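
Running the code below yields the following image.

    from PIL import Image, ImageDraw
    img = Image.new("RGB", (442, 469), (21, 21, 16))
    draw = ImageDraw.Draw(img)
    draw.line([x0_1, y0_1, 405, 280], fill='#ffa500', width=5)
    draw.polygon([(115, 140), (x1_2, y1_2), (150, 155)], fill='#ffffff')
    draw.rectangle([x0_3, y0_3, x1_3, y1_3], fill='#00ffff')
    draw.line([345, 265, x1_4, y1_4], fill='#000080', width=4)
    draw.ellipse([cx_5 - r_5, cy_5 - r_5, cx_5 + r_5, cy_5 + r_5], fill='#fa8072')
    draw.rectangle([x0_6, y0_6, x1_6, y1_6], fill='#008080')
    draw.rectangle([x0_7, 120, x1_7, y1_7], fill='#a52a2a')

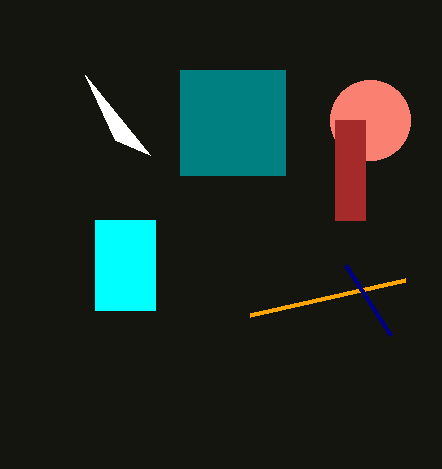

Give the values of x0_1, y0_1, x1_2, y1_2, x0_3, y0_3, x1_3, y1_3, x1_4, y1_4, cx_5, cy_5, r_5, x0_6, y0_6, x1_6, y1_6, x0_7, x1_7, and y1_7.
x0_1 = 250
y0_1 = 315
x1_2 = 85
y1_2 = 75
x0_3 = 95
y0_3 = 220
x1_3 = 155
y1_3 = 310
x1_4 = 390
y1_4 = 335
cx_5 = 370
cy_5 = 120
r_5 = 40
x0_6 = 180
y0_6 = 70
x1_6 = 285
y1_6 = 175
x0_7 = 335
x1_7 = 365
y1_7 = 220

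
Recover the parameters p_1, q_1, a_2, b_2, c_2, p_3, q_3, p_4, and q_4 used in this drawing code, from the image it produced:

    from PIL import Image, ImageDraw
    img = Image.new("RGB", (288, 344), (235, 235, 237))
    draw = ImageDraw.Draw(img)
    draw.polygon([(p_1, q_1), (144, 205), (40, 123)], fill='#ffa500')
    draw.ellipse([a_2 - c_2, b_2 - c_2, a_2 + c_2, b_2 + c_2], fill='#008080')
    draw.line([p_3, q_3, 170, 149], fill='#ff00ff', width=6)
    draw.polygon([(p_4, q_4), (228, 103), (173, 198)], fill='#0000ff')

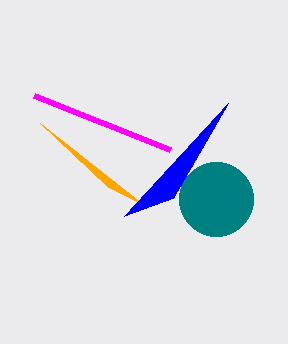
p_1 = 108; q_1 = 187; a_2 = 216; b_2 = 199; c_2 = 37; p_3 = 34; q_3 = 95; p_4 = 124; q_4 = 216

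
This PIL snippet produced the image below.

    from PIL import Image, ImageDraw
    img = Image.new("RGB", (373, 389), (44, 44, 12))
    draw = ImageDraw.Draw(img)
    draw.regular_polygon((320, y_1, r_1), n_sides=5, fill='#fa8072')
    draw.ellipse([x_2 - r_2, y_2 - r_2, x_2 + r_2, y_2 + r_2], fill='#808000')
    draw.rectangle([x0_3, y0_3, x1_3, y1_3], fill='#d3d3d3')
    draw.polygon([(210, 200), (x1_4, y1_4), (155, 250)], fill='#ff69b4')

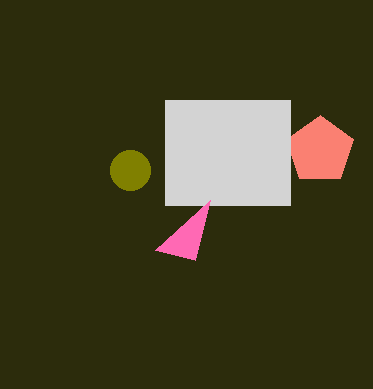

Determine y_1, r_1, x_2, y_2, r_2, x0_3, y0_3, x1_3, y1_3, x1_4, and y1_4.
y_1 = 150; r_1 = 35; x_2 = 130; y_2 = 170; r_2 = 20; x0_3 = 165; y0_3 = 100; x1_3 = 290; y1_3 = 205; x1_4 = 195; y1_4 = 260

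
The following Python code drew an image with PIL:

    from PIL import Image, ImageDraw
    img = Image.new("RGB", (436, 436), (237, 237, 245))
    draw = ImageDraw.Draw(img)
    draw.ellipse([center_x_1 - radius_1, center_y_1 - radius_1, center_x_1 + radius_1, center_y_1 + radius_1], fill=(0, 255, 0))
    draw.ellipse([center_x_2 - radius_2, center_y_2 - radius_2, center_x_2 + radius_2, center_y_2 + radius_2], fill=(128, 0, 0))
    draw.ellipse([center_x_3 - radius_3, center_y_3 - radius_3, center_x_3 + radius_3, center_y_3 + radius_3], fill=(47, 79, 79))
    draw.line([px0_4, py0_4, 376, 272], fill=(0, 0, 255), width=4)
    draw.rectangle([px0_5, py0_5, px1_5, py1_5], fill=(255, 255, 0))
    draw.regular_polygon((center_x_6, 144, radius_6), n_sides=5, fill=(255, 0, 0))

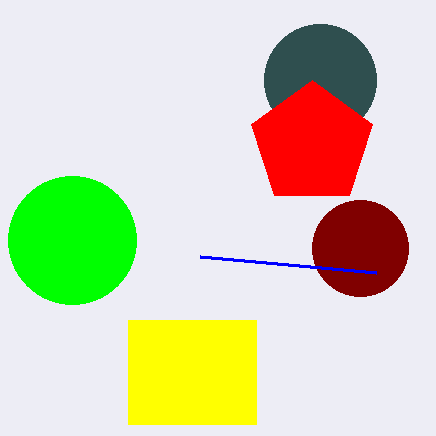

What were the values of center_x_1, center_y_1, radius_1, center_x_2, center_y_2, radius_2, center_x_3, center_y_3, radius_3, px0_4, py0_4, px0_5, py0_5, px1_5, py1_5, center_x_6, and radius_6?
center_x_1 = 72, center_y_1 = 240, radius_1 = 64, center_x_2 = 360, center_y_2 = 248, radius_2 = 48, center_x_3 = 320, center_y_3 = 80, radius_3 = 56, px0_4 = 200, py0_4 = 256, px0_5 = 128, py0_5 = 320, px1_5 = 256, py1_5 = 424, center_x_6 = 312, radius_6 = 64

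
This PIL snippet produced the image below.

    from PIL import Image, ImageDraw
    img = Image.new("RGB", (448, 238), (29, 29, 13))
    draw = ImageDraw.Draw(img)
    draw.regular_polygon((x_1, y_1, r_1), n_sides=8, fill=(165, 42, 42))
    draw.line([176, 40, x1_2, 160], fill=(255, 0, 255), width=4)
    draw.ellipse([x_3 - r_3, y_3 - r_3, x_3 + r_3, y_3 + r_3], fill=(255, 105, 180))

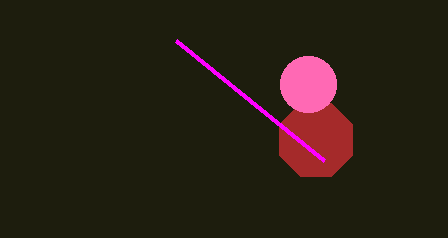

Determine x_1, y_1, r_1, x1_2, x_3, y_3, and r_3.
x_1 = 316, y_1 = 140, r_1 = 40, x1_2 = 324, x_3 = 308, y_3 = 84, r_3 = 28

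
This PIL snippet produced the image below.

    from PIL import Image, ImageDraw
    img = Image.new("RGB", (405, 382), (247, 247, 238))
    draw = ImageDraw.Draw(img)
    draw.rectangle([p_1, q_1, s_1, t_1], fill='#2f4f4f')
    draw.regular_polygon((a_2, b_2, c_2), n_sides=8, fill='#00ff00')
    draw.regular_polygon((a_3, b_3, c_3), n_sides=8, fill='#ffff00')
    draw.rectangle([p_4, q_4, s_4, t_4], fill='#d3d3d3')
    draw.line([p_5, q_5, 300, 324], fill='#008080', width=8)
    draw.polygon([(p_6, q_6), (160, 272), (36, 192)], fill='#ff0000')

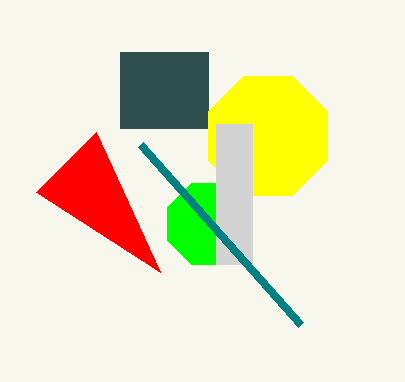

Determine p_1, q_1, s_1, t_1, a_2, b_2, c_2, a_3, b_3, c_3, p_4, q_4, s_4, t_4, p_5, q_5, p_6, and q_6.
p_1 = 120, q_1 = 52, s_1 = 208, t_1 = 128, a_2 = 208, b_2 = 224, c_2 = 44, a_3 = 268, b_3 = 136, c_3 = 64, p_4 = 216, q_4 = 124, s_4 = 252, t_4 = 264, p_5 = 140, q_5 = 144, p_6 = 96, q_6 = 132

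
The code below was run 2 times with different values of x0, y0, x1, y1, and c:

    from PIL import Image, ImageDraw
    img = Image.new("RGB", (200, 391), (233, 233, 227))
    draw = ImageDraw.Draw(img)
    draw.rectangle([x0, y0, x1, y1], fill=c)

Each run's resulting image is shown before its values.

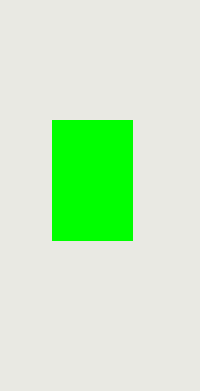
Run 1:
x0 = 52; y0 = 120; x1 = 132; y1 = 240; c = 'lime'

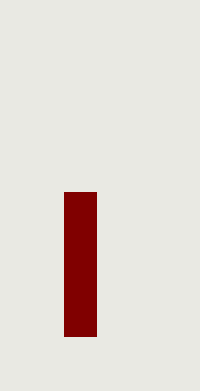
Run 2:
x0 = 64; y0 = 192; x1 = 96; y1 = 336; c = 'maroon'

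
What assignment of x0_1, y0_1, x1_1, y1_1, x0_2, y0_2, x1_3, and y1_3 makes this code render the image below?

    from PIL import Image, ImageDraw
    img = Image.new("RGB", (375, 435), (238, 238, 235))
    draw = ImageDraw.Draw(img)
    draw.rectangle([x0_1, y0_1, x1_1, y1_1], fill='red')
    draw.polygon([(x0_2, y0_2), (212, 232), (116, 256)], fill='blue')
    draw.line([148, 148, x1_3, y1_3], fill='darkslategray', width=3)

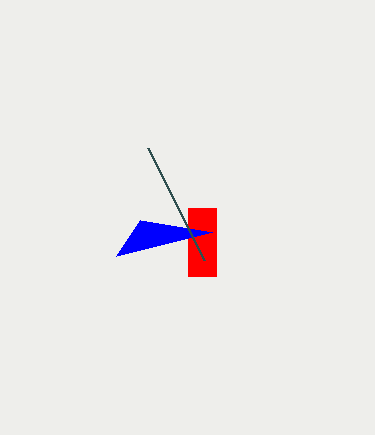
x0_1 = 188, y0_1 = 208, x1_1 = 216, y1_1 = 276, x0_2 = 140, y0_2 = 220, x1_3 = 204, y1_3 = 260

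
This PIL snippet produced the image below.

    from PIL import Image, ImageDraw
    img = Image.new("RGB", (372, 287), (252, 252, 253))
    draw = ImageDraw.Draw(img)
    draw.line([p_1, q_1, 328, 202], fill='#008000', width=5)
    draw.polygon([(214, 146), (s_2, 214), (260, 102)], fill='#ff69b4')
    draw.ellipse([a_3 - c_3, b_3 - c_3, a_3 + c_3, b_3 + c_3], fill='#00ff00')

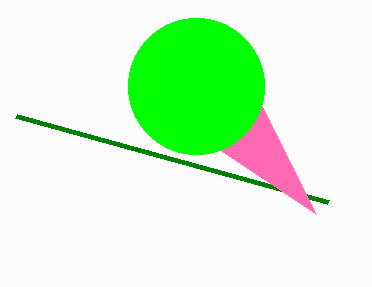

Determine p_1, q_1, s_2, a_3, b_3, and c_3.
p_1 = 16; q_1 = 116; s_2 = 316; a_3 = 196; b_3 = 86; c_3 = 68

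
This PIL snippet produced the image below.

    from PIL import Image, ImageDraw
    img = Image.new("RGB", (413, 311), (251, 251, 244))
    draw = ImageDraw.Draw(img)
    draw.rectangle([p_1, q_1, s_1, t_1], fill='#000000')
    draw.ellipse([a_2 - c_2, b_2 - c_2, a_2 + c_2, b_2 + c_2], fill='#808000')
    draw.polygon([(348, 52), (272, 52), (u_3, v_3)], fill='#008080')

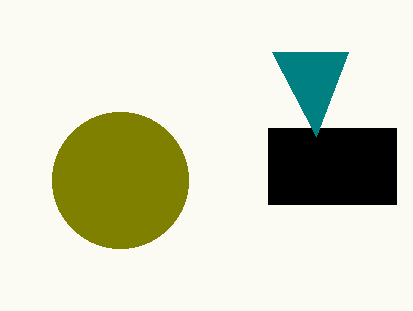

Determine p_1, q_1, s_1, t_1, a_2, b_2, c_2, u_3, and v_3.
p_1 = 268
q_1 = 128
s_1 = 396
t_1 = 204
a_2 = 120
b_2 = 180
c_2 = 68
u_3 = 316
v_3 = 136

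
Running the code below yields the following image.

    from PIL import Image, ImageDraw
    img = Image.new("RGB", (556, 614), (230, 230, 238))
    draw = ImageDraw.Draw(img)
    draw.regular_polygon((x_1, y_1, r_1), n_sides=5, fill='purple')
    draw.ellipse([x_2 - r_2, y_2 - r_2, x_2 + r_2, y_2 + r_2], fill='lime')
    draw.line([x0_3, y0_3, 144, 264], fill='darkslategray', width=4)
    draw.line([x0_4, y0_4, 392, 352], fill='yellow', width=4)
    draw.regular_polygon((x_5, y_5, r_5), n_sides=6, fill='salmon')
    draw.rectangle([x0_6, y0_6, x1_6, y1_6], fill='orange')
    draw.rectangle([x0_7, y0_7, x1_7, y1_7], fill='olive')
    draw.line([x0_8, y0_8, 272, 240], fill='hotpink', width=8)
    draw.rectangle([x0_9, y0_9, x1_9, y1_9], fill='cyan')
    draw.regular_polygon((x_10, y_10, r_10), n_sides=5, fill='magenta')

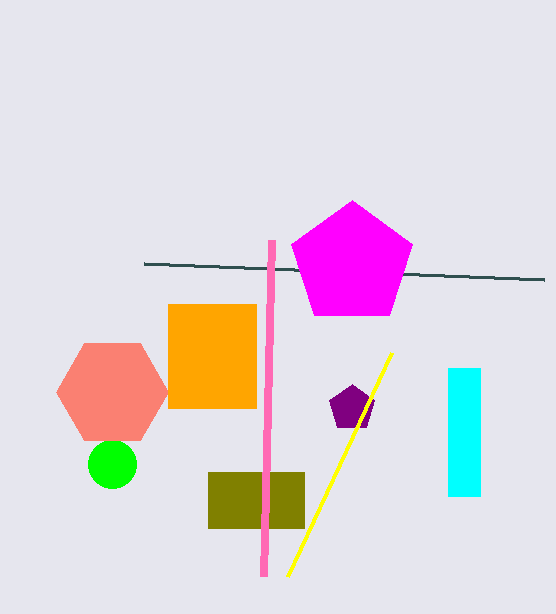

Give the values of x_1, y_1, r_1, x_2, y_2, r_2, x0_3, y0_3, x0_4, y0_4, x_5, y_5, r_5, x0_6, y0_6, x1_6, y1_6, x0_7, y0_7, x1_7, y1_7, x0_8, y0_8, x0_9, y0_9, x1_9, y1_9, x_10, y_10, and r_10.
x_1 = 352; y_1 = 408; r_1 = 24; x_2 = 112; y_2 = 464; r_2 = 24; x0_3 = 544; y0_3 = 280; x0_4 = 288; y0_4 = 576; x_5 = 112; y_5 = 392; r_5 = 56; x0_6 = 168; y0_6 = 304; x1_6 = 256; y1_6 = 408; x0_7 = 208; y0_7 = 472; x1_7 = 304; y1_7 = 528; x0_8 = 264; y0_8 = 576; x0_9 = 448; y0_9 = 368; x1_9 = 480; y1_9 = 496; x_10 = 352; y_10 = 264; r_10 = 64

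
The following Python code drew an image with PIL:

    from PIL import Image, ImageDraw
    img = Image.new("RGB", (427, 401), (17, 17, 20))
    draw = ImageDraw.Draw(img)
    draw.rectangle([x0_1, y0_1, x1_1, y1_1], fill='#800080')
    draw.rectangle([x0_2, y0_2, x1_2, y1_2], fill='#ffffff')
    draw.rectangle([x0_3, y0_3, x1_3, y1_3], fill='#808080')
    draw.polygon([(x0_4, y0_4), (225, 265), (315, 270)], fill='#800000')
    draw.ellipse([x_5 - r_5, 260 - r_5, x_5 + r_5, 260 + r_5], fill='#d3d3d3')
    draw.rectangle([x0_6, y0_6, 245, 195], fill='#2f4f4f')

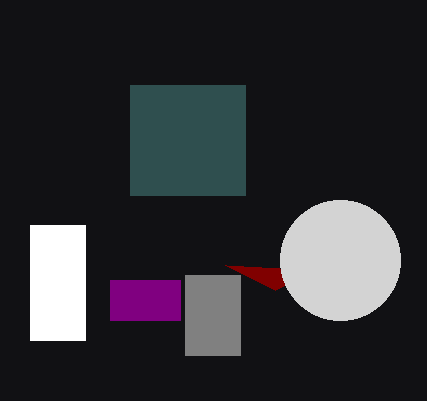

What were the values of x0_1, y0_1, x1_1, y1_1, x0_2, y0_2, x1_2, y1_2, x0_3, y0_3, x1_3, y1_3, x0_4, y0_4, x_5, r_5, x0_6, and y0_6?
x0_1 = 110
y0_1 = 280
x1_1 = 180
y1_1 = 320
x0_2 = 30
y0_2 = 225
x1_2 = 85
y1_2 = 340
x0_3 = 185
y0_3 = 275
x1_3 = 240
y1_3 = 355
x0_4 = 275
y0_4 = 290
x_5 = 340
r_5 = 60
x0_6 = 130
y0_6 = 85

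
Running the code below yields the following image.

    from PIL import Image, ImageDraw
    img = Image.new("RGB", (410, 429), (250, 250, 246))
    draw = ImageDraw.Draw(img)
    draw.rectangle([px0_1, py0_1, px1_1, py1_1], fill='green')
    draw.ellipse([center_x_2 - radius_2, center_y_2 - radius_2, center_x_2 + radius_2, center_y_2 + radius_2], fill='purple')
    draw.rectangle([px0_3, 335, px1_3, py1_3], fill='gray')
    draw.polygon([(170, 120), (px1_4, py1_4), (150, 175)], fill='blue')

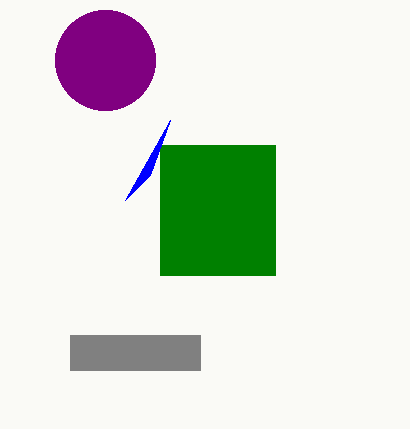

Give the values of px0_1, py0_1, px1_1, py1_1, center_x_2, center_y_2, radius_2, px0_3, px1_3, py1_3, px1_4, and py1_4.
px0_1 = 160
py0_1 = 145
px1_1 = 275
py1_1 = 275
center_x_2 = 105
center_y_2 = 60
radius_2 = 50
px0_3 = 70
px1_3 = 200
py1_3 = 370
px1_4 = 125
py1_4 = 200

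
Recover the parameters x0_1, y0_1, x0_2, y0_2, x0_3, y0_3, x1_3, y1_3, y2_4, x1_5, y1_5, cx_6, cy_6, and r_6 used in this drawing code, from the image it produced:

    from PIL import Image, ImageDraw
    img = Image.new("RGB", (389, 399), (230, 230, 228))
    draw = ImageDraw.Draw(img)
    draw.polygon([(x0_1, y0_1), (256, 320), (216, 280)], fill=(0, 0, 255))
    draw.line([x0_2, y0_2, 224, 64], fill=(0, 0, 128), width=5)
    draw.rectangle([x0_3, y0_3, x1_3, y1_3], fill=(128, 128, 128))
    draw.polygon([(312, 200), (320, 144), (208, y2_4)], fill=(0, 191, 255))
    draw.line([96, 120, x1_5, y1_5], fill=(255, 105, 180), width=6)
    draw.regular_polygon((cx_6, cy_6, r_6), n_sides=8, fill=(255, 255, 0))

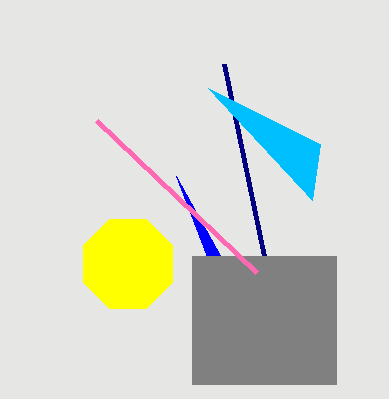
x0_1 = 176; y0_1 = 176; x0_2 = 264; y0_2 = 256; x0_3 = 192; y0_3 = 256; x1_3 = 336; y1_3 = 384; y2_4 = 88; x1_5 = 256; y1_5 = 272; cx_6 = 128; cy_6 = 264; r_6 = 48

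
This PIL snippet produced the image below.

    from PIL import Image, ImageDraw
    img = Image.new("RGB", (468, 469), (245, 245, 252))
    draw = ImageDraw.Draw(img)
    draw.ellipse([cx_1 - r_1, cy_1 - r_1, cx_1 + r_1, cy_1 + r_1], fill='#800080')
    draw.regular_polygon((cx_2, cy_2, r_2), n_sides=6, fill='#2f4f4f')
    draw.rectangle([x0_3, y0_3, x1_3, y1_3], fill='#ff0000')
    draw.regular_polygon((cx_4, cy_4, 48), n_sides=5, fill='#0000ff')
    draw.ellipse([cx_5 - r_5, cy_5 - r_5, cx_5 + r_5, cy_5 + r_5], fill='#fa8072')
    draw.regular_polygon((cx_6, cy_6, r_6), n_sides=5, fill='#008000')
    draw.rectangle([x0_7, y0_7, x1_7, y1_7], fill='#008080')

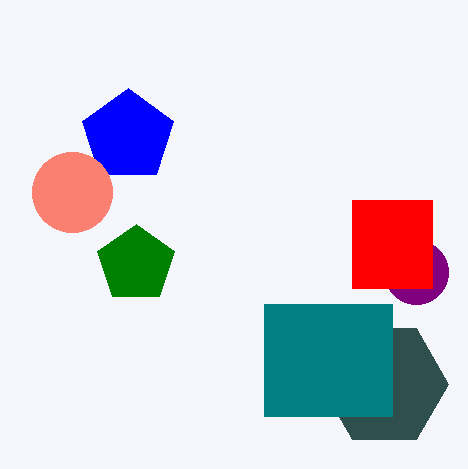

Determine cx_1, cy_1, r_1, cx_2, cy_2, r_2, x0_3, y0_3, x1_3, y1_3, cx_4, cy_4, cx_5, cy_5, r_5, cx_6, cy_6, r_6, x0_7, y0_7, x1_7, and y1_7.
cx_1 = 416, cy_1 = 272, r_1 = 32, cx_2 = 384, cy_2 = 384, r_2 = 64, x0_3 = 352, y0_3 = 200, x1_3 = 432, y1_3 = 288, cx_4 = 128, cy_4 = 136, cx_5 = 72, cy_5 = 192, r_5 = 40, cx_6 = 136, cy_6 = 264, r_6 = 40, x0_7 = 264, y0_7 = 304, x1_7 = 392, y1_7 = 416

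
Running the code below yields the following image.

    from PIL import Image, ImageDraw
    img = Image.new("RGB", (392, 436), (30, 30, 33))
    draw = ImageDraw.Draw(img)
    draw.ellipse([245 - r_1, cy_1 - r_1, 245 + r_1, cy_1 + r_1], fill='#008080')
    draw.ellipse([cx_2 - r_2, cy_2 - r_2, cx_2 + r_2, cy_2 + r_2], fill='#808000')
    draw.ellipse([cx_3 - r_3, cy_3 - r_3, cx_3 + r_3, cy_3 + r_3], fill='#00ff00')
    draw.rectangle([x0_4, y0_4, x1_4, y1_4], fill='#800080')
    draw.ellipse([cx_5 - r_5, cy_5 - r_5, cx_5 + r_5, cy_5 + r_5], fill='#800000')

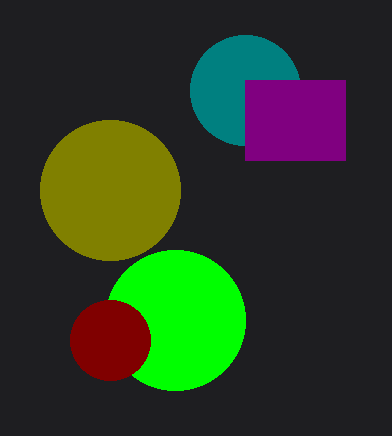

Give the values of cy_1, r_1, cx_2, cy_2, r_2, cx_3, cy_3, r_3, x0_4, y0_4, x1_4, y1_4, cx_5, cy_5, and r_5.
cy_1 = 90; r_1 = 55; cx_2 = 110; cy_2 = 190; r_2 = 70; cx_3 = 175; cy_3 = 320; r_3 = 70; x0_4 = 245; y0_4 = 80; x1_4 = 345; y1_4 = 160; cx_5 = 110; cy_5 = 340; r_5 = 40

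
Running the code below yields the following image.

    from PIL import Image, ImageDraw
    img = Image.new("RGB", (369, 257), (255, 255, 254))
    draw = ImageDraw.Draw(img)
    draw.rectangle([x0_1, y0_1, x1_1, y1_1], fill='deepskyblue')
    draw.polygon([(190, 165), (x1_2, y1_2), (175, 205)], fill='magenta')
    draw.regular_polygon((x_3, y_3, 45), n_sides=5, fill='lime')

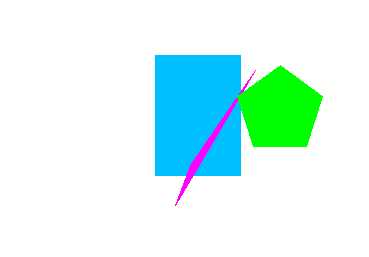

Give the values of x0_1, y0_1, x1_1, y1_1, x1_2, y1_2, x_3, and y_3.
x0_1 = 155; y0_1 = 55; x1_1 = 240; y1_1 = 175; x1_2 = 255; y1_2 = 70; x_3 = 280; y_3 = 110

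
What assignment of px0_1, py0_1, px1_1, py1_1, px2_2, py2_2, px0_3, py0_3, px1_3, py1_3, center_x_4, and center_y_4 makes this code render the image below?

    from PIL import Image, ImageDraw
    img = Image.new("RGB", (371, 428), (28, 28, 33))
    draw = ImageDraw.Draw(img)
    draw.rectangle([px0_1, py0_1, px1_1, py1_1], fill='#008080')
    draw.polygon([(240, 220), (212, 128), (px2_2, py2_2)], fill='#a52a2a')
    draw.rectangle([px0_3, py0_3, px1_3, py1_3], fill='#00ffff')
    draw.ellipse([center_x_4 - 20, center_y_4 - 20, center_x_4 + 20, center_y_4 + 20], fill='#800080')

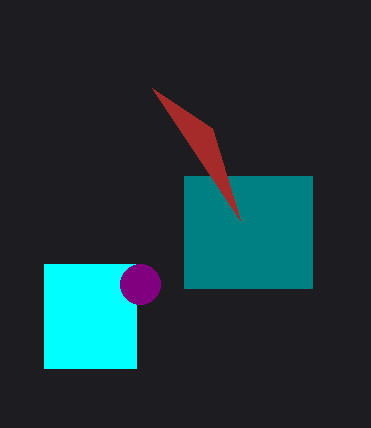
px0_1 = 184
py0_1 = 176
px1_1 = 312
py1_1 = 288
px2_2 = 152
py2_2 = 88
px0_3 = 44
py0_3 = 264
px1_3 = 136
py1_3 = 368
center_x_4 = 140
center_y_4 = 284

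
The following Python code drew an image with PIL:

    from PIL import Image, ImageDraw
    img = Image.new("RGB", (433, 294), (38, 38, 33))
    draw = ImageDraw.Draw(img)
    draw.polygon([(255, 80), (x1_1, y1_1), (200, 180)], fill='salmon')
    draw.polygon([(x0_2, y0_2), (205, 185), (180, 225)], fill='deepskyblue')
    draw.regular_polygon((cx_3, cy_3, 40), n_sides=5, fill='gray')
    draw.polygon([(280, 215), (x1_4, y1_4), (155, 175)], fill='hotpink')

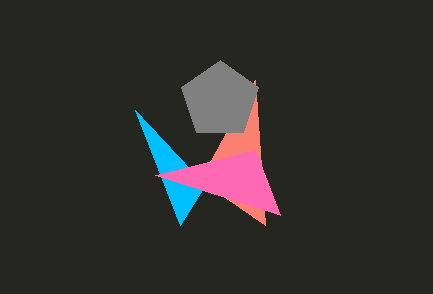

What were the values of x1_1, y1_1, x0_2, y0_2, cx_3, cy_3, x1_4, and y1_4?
x1_1 = 265; y1_1 = 225; x0_2 = 135; y0_2 = 110; cx_3 = 220; cy_3 = 100; x1_4 = 255; y1_4 = 150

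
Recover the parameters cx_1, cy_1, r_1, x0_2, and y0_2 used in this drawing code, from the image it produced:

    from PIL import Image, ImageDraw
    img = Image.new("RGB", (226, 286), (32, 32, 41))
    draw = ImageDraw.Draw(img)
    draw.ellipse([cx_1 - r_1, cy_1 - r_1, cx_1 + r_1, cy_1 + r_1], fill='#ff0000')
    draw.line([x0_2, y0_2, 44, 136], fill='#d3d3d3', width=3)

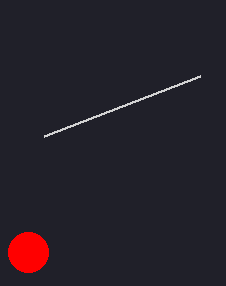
cx_1 = 28, cy_1 = 252, r_1 = 20, x0_2 = 200, y0_2 = 76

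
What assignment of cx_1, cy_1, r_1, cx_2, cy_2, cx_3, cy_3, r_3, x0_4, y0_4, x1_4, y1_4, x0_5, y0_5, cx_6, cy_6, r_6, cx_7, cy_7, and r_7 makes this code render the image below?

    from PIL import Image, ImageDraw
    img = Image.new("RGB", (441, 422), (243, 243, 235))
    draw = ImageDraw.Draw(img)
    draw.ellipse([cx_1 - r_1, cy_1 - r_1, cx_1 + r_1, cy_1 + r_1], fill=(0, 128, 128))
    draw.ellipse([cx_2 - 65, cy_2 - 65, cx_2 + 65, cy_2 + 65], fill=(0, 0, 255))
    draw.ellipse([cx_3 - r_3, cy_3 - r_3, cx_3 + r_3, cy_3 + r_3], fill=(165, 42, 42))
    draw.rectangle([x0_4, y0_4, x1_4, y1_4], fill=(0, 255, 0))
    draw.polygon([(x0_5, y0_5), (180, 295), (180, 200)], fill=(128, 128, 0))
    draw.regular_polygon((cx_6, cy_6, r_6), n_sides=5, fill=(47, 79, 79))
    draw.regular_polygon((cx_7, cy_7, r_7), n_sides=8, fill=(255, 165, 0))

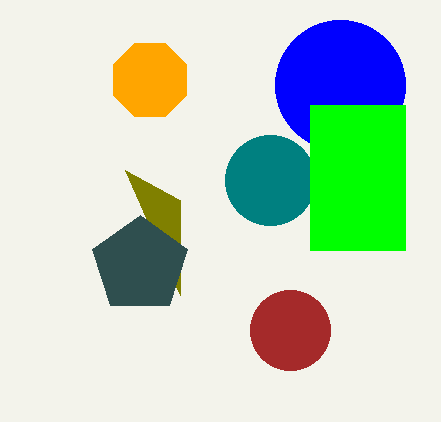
cx_1 = 270
cy_1 = 180
r_1 = 45
cx_2 = 340
cy_2 = 85
cx_3 = 290
cy_3 = 330
r_3 = 40
x0_4 = 310
y0_4 = 105
x1_4 = 405
y1_4 = 250
x0_5 = 125
y0_5 = 170
cx_6 = 140
cy_6 = 265
r_6 = 50
cx_7 = 150
cy_7 = 80
r_7 = 40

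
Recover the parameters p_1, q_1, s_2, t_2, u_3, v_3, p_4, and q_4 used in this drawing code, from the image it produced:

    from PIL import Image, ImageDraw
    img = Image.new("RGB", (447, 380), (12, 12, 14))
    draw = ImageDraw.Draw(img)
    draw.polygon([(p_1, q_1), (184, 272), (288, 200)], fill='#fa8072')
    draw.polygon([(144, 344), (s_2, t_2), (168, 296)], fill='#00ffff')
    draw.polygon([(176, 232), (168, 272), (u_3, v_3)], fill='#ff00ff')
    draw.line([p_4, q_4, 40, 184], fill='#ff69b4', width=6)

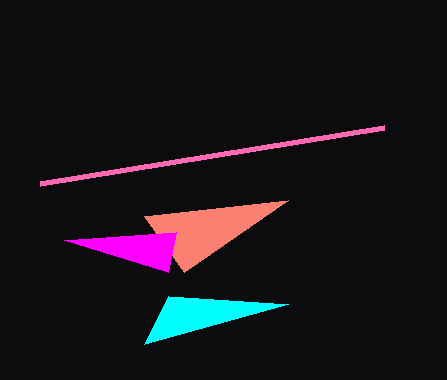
p_1 = 144
q_1 = 216
s_2 = 288
t_2 = 304
u_3 = 64
v_3 = 240
p_4 = 384
q_4 = 128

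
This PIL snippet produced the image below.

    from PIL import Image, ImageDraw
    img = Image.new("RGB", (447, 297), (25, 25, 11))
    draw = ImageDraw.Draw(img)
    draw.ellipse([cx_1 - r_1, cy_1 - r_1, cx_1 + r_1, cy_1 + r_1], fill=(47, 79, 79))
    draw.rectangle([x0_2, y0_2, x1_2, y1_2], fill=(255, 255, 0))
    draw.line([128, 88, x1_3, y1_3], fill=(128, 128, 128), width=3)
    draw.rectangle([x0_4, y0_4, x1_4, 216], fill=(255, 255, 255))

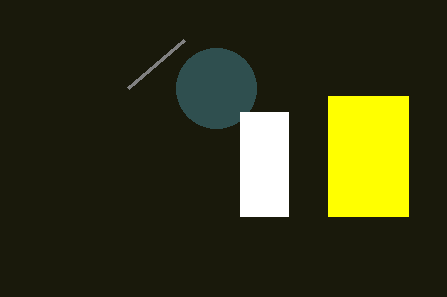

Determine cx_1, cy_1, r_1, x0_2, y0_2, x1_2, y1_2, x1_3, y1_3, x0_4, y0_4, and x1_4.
cx_1 = 216; cy_1 = 88; r_1 = 40; x0_2 = 328; y0_2 = 96; x1_2 = 408; y1_2 = 216; x1_3 = 184; y1_3 = 40; x0_4 = 240; y0_4 = 112; x1_4 = 288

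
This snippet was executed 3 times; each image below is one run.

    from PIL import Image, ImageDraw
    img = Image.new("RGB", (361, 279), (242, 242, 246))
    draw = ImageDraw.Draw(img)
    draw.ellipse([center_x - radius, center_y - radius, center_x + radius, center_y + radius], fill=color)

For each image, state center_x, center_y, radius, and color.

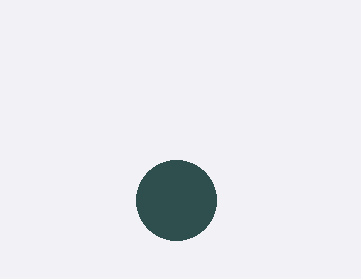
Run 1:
center_x = 176; center_y = 200; radius = 40; color = 'darkslategray'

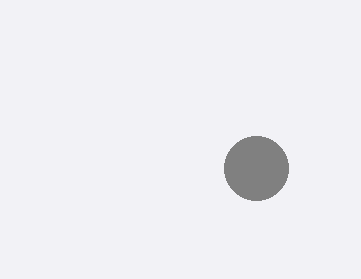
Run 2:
center_x = 256, center_y = 168, radius = 32, color = 'gray'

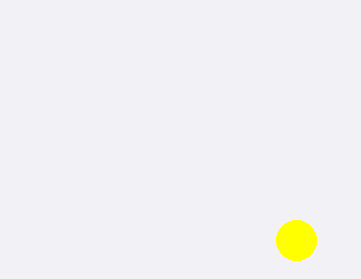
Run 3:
center_x = 296
center_y = 240
radius = 20
color = 'yellow'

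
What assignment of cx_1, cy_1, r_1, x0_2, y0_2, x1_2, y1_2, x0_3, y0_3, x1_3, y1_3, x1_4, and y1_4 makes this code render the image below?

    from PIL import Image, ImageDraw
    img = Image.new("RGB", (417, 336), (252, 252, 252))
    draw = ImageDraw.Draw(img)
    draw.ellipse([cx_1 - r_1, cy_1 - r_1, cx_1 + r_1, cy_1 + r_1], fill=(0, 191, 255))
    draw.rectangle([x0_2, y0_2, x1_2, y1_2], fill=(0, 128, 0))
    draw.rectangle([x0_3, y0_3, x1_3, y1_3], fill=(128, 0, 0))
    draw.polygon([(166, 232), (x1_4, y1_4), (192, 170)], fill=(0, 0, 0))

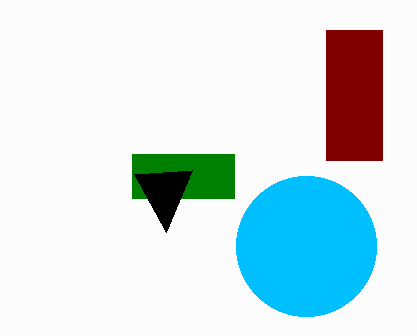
cx_1 = 306, cy_1 = 246, r_1 = 70, x0_2 = 132, y0_2 = 154, x1_2 = 234, y1_2 = 198, x0_3 = 326, y0_3 = 30, x1_3 = 382, y1_3 = 160, x1_4 = 134, y1_4 = 174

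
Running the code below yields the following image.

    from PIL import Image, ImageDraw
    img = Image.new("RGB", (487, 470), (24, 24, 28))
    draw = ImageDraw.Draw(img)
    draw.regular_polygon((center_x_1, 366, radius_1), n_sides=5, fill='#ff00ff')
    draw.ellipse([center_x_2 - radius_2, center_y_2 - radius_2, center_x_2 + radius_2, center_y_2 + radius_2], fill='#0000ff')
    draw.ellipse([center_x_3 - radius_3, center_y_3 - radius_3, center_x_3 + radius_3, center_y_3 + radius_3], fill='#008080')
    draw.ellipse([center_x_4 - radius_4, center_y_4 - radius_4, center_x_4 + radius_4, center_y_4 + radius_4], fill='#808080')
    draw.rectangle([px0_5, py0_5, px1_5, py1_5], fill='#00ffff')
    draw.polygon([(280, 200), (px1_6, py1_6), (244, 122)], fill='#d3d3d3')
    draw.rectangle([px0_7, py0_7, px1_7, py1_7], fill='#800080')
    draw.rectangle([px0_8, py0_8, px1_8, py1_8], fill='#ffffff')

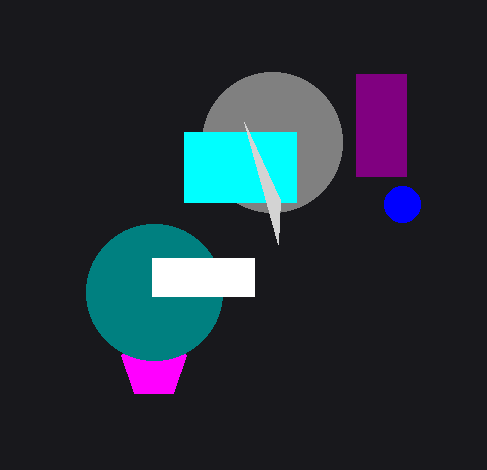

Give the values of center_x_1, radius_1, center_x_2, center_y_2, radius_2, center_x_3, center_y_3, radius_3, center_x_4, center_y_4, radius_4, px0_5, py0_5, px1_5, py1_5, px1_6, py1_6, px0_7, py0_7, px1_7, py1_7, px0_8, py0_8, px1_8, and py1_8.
center_x_1 = 154; radius_1 = 34; center_x_2 = 402; center_y_2 = 204; radius_2 = 18; center_x_3 = 154; center_y_3 = 292; radius_3 = 68; center_x_4 = 272; center_y_4 = 142; radius_4 = 70; px0_5 = 184; py0_5 = 132; px1_5 = 296; py1_5 = 202; px1_6 = 278; py1_6 = 244; px0_7 = 356; py0_7 = 74; px1_7 = 406; py1_7 = 176; px0_8 = 152; py0_8 = 258; px1_8 = 254; py1_8 = 296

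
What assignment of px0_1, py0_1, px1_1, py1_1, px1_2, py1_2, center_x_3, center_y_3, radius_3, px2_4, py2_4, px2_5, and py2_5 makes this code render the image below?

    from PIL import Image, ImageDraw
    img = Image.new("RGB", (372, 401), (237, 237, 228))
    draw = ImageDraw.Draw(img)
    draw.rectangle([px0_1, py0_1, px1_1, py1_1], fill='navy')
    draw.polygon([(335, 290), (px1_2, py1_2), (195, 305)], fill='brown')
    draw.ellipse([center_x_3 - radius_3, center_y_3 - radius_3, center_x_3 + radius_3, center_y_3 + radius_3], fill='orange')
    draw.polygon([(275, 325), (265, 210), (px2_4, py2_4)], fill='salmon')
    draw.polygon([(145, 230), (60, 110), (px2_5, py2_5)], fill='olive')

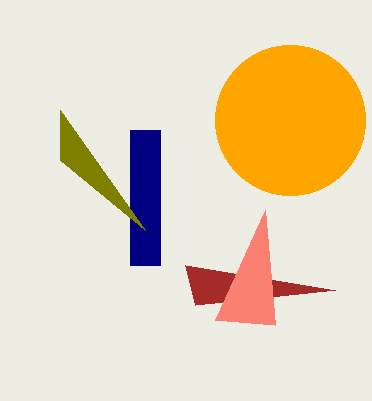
px0_1 = 130
py0_1 = 130
px1_1 = 160
py1_1 = 265
px1_2 = 185
py1_2 = 265
center_x_3 = 290
center_y_3 = 120
radius_3 = 75
px2_4 = 215
py2_4 = 320
px2_5 = 60
py2_5 = 160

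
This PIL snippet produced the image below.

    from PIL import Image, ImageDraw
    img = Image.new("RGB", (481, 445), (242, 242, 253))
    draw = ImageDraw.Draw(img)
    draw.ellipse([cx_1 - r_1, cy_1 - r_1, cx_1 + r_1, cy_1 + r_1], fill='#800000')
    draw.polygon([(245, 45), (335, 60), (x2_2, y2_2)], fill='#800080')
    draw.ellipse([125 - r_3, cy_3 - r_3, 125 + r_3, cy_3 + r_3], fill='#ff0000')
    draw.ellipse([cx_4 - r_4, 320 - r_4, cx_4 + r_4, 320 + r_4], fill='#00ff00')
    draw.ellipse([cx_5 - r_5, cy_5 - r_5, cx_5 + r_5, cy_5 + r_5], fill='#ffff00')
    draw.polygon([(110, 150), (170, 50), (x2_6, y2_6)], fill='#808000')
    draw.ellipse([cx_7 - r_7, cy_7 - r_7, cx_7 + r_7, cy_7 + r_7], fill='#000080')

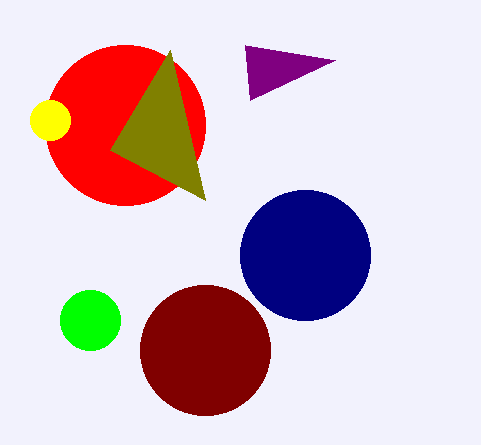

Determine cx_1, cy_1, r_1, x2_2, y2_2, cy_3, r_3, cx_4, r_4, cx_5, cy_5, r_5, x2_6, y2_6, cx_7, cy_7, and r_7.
cx_1 = 205; cy_1 = 350; r_1 = 65; x2_2 = 250; y2_2 = 100; cy_3 = 125; r_3 = 80; cx_4 = 90; r_4 = 30; cx_5 = 50; cy_5 = 120; r_5 = 20; x2_6 = 205; y2_6 = 200; cx_7 = 305; cy_7 = 255; r_7 = 65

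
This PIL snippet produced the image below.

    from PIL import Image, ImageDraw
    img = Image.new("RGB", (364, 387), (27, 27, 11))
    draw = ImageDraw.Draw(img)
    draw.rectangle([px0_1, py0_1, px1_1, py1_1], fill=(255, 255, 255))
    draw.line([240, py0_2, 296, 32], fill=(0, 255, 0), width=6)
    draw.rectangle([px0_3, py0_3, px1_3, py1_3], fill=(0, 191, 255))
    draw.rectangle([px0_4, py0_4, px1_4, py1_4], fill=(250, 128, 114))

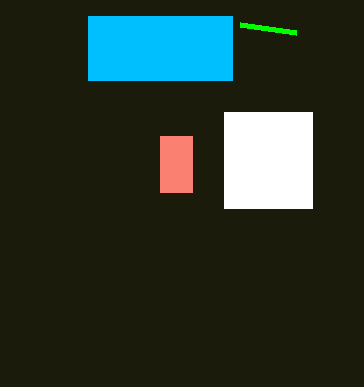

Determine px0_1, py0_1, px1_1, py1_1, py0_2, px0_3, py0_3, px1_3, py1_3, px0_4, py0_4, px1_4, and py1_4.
px0_1 = 224, py0_1 = 112, px1_1 = 312, py1_1 = 208, py0_2 = 24, px0_3 = 88, py0_3 = 16, px1_3 = 232, py1_3 = 80, px0_4 = 160, py0_4 = 136, px1_4 = 192, py1_4 = 192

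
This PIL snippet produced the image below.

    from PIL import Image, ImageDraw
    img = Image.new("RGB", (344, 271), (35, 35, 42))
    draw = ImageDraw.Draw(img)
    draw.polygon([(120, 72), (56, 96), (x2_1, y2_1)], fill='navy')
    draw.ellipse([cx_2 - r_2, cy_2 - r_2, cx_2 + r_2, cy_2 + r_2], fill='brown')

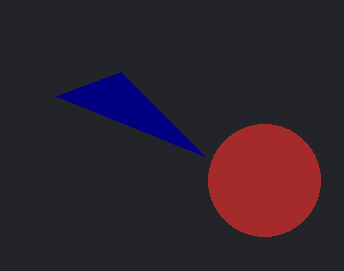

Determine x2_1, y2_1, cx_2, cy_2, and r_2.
x2_1 = 204, y2_1 = 156, cx_2 = 264, cy_2 = 180, r_2 = 56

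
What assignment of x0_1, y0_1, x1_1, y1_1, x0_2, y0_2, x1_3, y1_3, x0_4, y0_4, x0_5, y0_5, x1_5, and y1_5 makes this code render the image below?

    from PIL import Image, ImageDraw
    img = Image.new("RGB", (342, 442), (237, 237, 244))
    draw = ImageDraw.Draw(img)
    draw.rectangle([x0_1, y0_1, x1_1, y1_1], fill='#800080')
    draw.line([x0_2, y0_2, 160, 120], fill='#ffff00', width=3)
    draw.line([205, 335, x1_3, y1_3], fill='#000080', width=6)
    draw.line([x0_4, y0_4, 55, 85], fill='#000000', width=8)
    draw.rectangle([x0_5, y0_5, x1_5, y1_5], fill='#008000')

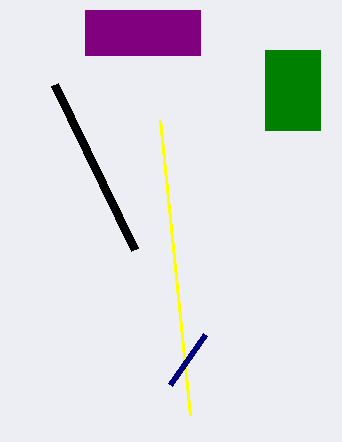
x0_1 = 85, y0_1 = 10, x1_1 = 200, y1_1 = 55, x0_2 = 190, y0_2 = 415, x1_3 = 170, y1_3 = 385, x0_4 = 135, y0_4 = 250, x0_5 = 265, y0_5 = 50, x1_5 = 320, y1_5 = 130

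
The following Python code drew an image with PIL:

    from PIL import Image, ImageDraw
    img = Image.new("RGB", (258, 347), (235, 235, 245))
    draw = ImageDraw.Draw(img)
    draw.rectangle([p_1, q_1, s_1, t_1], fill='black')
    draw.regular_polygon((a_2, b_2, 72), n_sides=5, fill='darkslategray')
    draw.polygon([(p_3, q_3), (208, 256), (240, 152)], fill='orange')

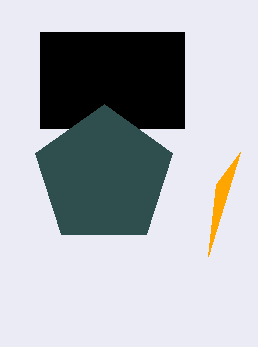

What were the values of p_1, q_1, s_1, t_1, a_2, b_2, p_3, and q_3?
p_1 = 40
q_1 = 32
s_1 = 184
t_1 = 128
a_2 = 104
b_2 = 176
p_3 = 216
q_3 = 184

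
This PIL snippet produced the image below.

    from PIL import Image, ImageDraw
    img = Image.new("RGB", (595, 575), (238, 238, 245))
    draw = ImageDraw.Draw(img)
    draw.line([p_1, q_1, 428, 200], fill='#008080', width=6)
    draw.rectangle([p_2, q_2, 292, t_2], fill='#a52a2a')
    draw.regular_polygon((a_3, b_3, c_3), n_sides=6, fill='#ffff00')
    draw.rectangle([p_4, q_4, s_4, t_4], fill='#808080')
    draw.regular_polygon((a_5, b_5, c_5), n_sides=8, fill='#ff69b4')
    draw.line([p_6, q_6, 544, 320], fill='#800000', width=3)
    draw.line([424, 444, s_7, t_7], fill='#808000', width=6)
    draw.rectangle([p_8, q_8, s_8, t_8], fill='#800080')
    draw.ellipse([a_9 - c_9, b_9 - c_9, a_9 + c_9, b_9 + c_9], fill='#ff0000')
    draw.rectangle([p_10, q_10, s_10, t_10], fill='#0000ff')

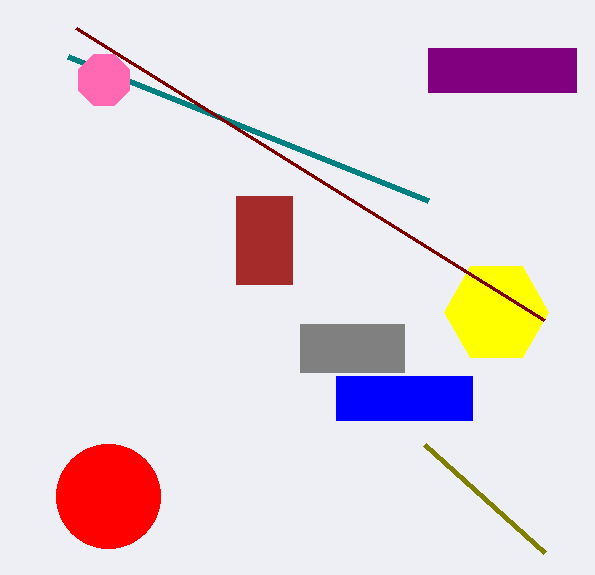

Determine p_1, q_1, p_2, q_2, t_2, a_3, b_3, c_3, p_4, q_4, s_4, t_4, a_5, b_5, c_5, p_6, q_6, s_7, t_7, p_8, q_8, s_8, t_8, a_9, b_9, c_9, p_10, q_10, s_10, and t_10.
p_1 = 68, q_1 = 56, p_2 = 236, q_2 = 196, t_2 = 284, a_3 = 496, b_3 = 312, c_3 = 52, p_4 = 300, q_4 = 324, s_4 = 404, t_4 = 372, a_5 = 104, b_5 = 80, c_5 = 28, p_6 = 76, q_6 = 28, s_7 = 544, t_7 = 552, p_8 = 428, q_8 = 48, s_8 = 576, t_8 = 92, a_9 = 108, b_9 = 496, c_9 = 52, p_10 = 336, q_10 = 376, s_10 = 472, t_10 = 420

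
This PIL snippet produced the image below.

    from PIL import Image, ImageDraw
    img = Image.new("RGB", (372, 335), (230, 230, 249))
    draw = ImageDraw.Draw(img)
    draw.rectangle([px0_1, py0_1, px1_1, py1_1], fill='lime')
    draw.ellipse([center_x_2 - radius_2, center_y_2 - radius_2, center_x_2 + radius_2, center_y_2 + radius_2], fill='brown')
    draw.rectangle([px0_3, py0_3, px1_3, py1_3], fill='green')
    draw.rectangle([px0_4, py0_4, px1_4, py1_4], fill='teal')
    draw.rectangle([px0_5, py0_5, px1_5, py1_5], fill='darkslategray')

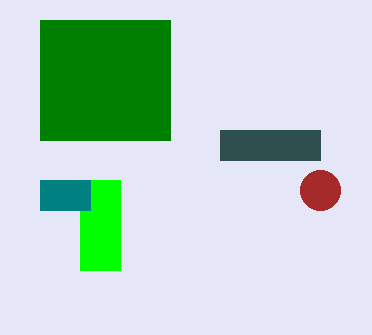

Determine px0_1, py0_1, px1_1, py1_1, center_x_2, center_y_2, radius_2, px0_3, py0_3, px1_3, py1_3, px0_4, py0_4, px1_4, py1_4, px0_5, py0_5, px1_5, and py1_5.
px0_1 = 80, py0_1 = 180, px1_1 = 120, py1_1 = 270, center_x_2 = 320, center_y_2 = 190, radius_2 = 20, px0_3 = 40, py0_3 = 20, px1_3 = 170, py1_3 = 140, px0_4 = 40, py0_4 = 180, px1_4 = 90, py1_4 = 210, px0_5 = 220, py0_5 = 130, px1_5 = 320, py1_5 = 160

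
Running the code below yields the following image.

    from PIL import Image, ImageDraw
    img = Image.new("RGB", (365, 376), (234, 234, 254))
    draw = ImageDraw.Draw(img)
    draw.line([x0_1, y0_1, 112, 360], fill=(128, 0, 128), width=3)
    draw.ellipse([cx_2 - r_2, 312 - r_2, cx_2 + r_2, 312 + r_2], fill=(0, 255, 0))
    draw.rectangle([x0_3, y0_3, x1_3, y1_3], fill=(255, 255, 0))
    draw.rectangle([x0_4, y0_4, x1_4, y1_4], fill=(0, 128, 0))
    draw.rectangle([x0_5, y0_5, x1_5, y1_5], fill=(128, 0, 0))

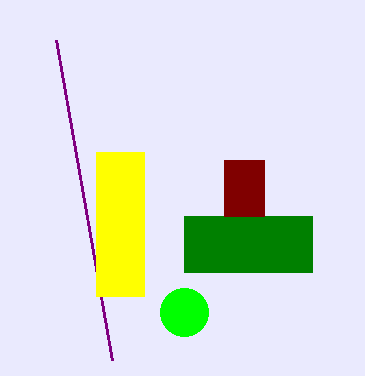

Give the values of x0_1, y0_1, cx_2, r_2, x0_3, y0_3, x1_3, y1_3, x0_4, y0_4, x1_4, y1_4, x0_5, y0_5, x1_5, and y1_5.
x0_1 = 56; y0_1 = 40; cx_2 = 184; r_2 = 24; x0_3 = 96; y0_3 = 152; x1_3 = 144; y1_3 = 296; x0_4 = 184; y0_4 = 216; x1_4 = 312; y1_4 = 272; x0_5 = 224; y0_5 = 160; x1_5 = 264; y1_5 = 216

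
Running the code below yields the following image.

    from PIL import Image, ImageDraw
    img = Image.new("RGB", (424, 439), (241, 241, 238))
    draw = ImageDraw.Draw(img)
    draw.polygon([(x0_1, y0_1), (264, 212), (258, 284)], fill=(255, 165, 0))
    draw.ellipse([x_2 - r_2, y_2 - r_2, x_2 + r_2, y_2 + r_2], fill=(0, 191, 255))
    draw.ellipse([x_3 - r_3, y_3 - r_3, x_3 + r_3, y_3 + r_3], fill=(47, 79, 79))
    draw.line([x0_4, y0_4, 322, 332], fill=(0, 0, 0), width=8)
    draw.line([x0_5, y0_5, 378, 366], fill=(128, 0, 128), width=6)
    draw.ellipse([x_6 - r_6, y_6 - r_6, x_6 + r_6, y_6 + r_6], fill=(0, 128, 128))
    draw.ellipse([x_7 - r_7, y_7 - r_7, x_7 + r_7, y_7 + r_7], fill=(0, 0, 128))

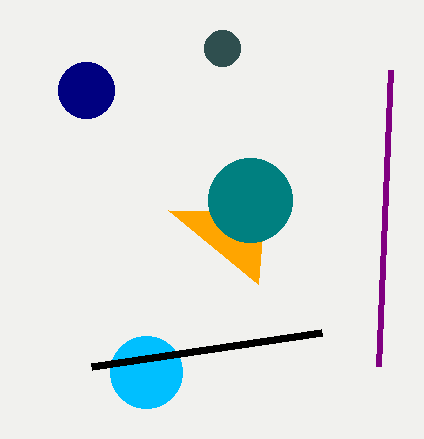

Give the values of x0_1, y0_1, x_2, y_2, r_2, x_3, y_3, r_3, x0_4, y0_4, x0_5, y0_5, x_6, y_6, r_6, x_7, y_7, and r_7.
x0_1 = 168
y0_1 = 210
x_2 = 146
y_2 = 372
r_2 = 36
x_3 = 222
y_3 = 48
r_3 = 18
x0_4 = 92
y0_4 = 366
x0_5 = 390
y0_5 = 70
x_6 = 250
y_6 = 200
r_6 = 42
x_7 = 86
y_7 = 90
r_7 = 28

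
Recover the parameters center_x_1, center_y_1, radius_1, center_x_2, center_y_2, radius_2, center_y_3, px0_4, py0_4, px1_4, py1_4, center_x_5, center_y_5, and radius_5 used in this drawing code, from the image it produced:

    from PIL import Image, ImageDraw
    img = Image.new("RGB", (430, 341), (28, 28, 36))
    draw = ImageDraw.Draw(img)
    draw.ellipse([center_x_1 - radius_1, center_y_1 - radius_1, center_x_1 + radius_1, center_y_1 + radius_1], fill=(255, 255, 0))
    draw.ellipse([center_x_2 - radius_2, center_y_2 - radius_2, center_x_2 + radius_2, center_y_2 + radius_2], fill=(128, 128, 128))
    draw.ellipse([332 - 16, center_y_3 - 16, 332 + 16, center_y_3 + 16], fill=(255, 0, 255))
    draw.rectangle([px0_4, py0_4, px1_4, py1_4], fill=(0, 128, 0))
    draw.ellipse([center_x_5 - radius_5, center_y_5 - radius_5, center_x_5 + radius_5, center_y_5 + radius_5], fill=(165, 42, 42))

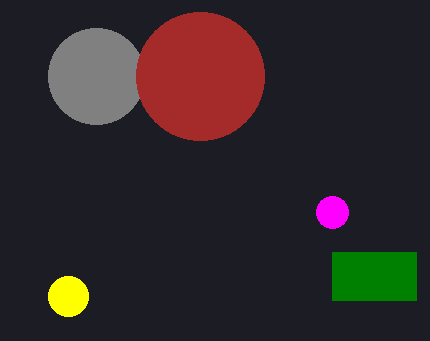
center_x_1 = 68
center_y_1 = 296
radius_1 = 20
center_x_2 = 96
center_y_2 = 76
radius_2 = 48
center_y_3 = 212
px0_4 = 332
py0_4 = 252
px1_4 = 416
py1_4 = 300
center_x_5 = 200
center_y_5 = 76
radius_5 = 64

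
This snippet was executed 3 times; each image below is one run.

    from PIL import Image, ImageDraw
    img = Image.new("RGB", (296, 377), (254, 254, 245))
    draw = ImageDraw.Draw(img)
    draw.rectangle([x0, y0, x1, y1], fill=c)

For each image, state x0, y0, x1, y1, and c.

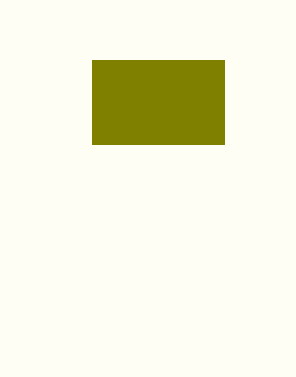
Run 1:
x0 = 92
y0 = 60
x1 = 224
y1 = 144
c = 'olive'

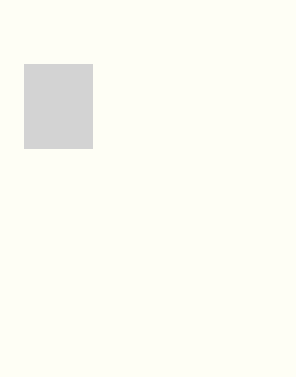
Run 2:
x0 = 24
y0 = 64
x1 = 92
y1 = 148
c = 'lightgray'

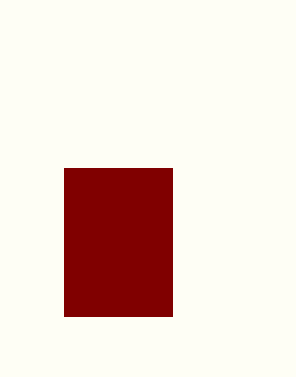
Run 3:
x0 = 64
y0 = 168
x1 = 172
y1 = 316
c = 'maroon'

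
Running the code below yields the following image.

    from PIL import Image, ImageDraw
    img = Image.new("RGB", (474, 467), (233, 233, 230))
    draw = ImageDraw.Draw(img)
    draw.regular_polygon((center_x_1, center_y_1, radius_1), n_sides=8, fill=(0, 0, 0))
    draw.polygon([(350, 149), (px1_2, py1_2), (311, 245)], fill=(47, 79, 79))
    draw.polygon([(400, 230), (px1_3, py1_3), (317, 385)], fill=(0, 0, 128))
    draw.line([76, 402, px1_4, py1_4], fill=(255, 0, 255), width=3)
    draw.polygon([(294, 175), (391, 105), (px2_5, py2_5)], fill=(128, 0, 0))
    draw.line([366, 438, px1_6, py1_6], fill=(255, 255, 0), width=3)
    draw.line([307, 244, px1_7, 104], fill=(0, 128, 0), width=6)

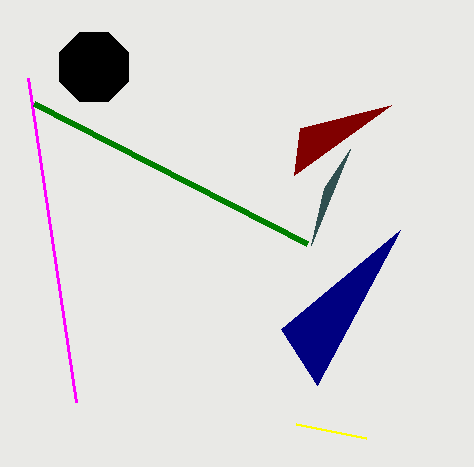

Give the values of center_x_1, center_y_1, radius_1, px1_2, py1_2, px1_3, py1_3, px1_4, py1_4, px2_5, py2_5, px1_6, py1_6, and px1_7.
center_x_1 = 94
center_y_1 = 67
radius_1 = 37
px1_2 = 324
py1_2 = 188
px1_3 = 281
py1_3 = 329
px1_4 = 28
py1_4 = 78
px2_5 = 300
py2_5 = 128
px1_6 = 296
py1_6 = 424
px1_7 = 34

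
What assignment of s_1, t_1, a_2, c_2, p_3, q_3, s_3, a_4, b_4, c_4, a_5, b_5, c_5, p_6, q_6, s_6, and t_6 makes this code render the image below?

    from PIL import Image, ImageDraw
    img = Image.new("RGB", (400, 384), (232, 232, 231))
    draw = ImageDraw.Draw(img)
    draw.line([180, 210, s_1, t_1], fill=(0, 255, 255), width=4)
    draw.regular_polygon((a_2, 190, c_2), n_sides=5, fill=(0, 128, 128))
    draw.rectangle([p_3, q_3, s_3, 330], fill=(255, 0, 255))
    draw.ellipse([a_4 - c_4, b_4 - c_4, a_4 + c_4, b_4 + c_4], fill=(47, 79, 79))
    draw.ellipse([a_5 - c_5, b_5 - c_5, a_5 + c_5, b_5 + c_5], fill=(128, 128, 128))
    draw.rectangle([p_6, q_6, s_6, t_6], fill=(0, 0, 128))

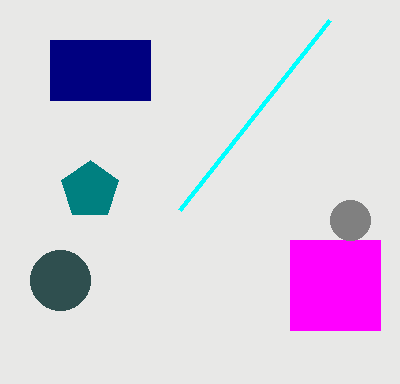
s_1 = 330, t_1 = 20, a_2 = 90, c_2 = 30, p_3 = 290, q_3 = 240, s_3 = 380, a_4 = 60, b_4 = 280, c_4 = 30, a_5 = 350, b_5 = 220, c_5 = 20, p_6 = 50, q_6 = 40, s_6 = 150, t_6 = 100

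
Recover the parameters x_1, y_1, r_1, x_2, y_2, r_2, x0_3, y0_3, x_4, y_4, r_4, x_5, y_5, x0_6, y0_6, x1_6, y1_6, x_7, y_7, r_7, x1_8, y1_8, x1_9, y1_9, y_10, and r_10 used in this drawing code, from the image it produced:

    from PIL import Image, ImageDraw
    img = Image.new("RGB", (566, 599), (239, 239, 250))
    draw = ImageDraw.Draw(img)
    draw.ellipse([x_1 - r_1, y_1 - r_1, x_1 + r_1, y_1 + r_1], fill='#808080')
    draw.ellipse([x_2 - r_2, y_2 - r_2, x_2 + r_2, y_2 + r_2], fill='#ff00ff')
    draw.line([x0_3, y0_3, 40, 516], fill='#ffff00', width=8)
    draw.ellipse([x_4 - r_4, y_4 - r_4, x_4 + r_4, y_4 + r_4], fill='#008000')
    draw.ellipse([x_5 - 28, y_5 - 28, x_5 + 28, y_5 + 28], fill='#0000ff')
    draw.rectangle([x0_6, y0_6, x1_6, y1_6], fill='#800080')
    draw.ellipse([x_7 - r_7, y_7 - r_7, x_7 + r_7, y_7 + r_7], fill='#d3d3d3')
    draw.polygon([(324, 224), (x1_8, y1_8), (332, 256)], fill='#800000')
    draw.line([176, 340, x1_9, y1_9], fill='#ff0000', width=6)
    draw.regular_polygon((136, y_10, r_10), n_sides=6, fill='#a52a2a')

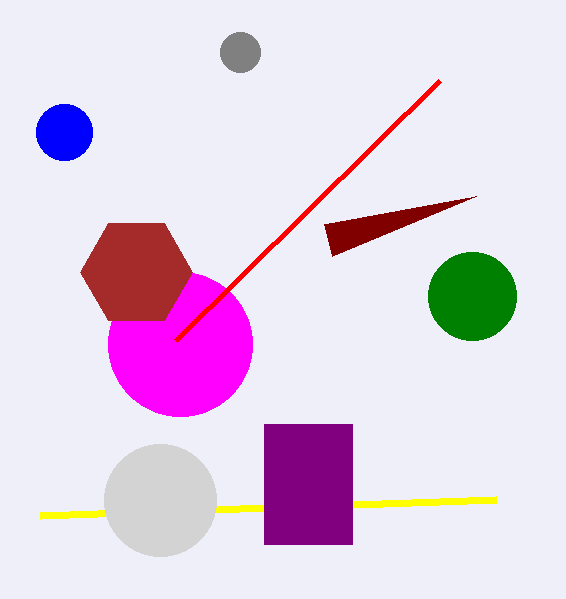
x_1 = 240; y_1 = 52; r_1 = 20; x_2 = 180; y_2 = 344; r_2 = 72; x0_3 = 496; y0_3 = 500; x_4 = 472; y_4 = 296; r_4 = 44; x_5 = 64; y_5 = 132; x0_6 = 264; y0_6 = 424; x1_6 = 352; y1_6 = 544; x_7 = 160; y_7 = 500; r_7 = 56; x1_8 = 476; y1_8 = 196; x1_9 = 440; y1_9 = 80; y_10 = 272; r_10 = 56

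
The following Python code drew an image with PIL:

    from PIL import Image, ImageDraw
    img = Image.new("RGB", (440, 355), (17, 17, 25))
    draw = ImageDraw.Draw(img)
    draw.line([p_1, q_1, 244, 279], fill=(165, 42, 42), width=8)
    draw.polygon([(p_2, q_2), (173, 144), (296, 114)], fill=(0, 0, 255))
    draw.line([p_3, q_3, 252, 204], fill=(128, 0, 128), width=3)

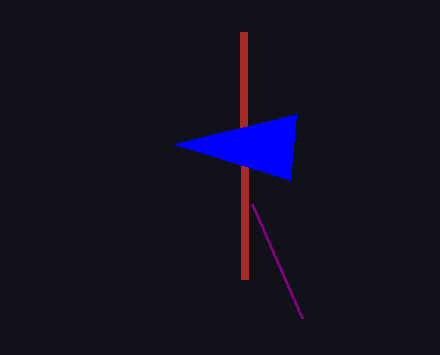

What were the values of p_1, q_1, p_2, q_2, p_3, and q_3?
p_1 = 243, q_1 = 32, p_2 = 290, q_2 = 180, p_3 = 302, q_3 = 318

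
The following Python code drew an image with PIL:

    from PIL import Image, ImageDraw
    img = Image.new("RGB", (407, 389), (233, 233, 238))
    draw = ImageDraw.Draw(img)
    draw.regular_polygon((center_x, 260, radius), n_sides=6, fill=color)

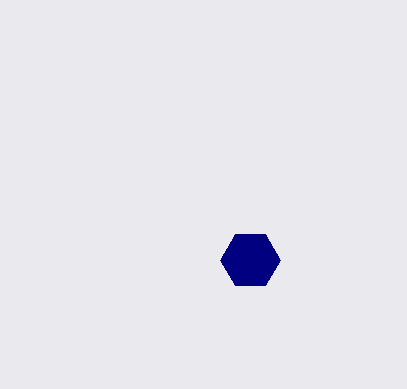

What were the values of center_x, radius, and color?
center_x = 250
radius = 30
color = 'navy'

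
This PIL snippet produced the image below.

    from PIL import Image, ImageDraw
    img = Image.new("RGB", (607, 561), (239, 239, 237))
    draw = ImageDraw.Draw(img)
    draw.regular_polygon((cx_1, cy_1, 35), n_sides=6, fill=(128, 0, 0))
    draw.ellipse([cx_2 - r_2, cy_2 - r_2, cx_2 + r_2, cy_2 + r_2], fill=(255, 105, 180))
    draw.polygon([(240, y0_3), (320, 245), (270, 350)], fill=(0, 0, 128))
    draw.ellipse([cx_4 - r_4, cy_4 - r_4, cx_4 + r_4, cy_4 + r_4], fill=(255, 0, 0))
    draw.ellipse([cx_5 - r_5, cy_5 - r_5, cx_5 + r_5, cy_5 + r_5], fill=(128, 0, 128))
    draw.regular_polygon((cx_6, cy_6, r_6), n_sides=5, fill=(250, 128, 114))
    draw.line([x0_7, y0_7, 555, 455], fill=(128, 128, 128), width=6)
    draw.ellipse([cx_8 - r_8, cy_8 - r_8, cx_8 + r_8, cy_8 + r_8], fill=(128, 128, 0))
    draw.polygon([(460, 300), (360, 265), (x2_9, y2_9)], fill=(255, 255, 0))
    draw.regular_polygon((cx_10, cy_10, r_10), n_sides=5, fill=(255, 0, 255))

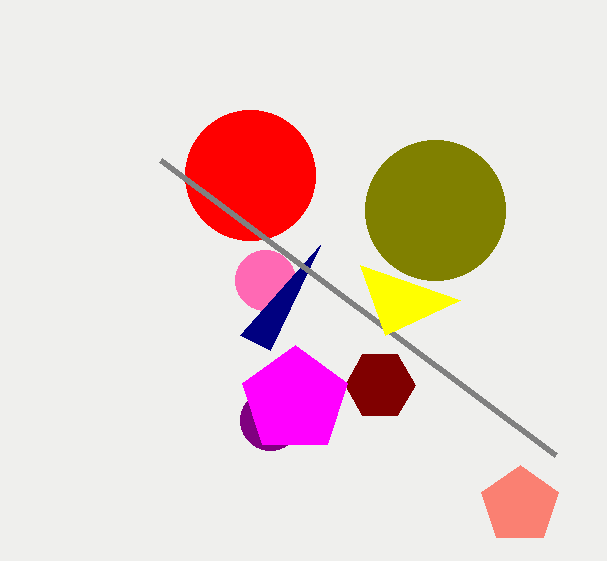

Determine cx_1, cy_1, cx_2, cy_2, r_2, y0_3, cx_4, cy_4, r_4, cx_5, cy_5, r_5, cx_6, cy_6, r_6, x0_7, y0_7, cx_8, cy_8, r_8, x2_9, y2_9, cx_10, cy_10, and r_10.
cx_1 = 380; cy_1 = 385; cx_2 = 265; cy_2 = 280; r_2 = 30; y0_3 = 335; cx_4 = 250; cy_4 = 175; r_4 = 65; cx_5 = 270; cy_5 = 420; r_5 = 30; cx_6 = 520; cy_6 = 505; r_6 = 40; x0_7 = 160; y0_7 = 160; cx_8 = 435; cy_8 = 210; r_8 = 70; x2_9 = 385; y2_9 = 335; cx_10 = 295; cy_10 = 400; r_10 = 55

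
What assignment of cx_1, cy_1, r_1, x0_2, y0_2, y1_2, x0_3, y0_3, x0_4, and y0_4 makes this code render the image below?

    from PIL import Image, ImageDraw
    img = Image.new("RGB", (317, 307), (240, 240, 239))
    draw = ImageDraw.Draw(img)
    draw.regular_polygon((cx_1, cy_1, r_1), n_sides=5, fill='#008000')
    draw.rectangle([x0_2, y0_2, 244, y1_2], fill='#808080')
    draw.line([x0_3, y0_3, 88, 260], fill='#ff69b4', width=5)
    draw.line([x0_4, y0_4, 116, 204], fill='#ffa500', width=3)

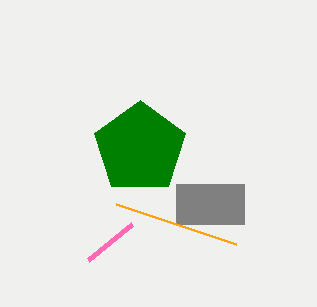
cx_1 = 140; cy_1 = 148; r_1 = 48; x0_2 = 176; y0_2 = 184; y1_2 = 224; x0_3 = 132; y0_3 = 224; x0_4 = 236; y0_4 = 244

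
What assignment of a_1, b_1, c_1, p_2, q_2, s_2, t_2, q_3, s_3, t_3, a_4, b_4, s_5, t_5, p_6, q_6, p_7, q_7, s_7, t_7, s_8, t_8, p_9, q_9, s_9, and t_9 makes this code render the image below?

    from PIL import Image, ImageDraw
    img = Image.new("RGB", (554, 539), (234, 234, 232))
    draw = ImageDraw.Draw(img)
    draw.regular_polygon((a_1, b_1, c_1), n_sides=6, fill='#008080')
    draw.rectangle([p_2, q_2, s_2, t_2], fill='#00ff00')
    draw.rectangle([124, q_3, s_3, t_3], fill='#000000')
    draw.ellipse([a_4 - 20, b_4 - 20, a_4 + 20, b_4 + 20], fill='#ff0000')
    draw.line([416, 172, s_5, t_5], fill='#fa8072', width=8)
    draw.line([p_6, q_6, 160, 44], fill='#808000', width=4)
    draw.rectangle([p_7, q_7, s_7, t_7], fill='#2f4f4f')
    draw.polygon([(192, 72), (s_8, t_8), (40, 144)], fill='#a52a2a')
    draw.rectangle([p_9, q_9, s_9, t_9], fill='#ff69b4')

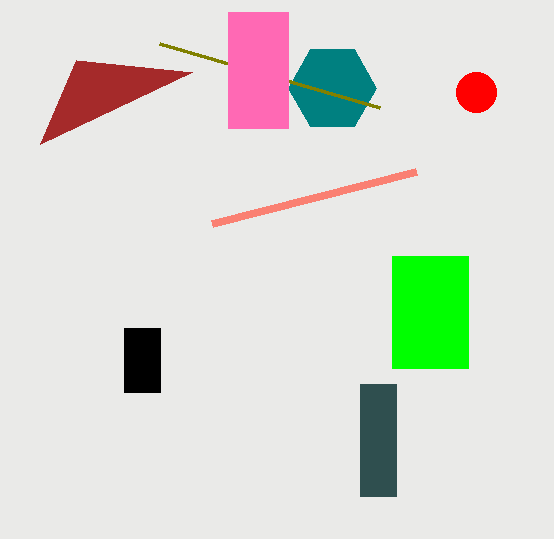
a_1 = 332
b_1 = 88
c_1 = 44
p_2 = 392
q_2 = 256
s_2 = 468
t_2 = 368
q_3 = 328
s_3 = 160
t_3 = 392
a_4 = 476
b_4 = 92
s_5 = 212
t_5 = 224
p_6 = 380
q_6 = 108
p_7 = 360
q_7 = 384
s_7 = 396
t_7 = 496
s_8 = 76
t_8 = 60
p_9 = 228
q_9 = 12
s_9 = 288
t_9 = 128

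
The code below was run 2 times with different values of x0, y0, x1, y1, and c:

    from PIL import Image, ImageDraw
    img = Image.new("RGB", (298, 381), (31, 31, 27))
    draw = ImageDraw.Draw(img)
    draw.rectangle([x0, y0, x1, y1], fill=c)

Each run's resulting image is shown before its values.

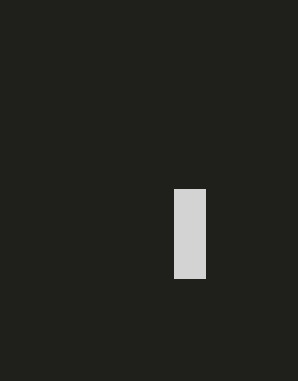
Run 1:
x0 = 174; y0 = 189; x1 = 205; y1 = 278; c = 'lightgray'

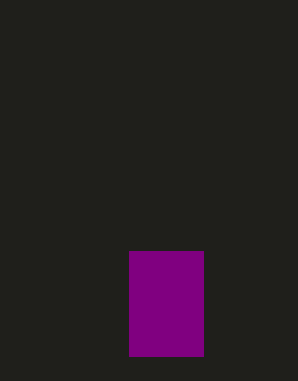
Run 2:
x0 = 129
y0 = 251
x1 = 203
y1 = 356
c = 'purple'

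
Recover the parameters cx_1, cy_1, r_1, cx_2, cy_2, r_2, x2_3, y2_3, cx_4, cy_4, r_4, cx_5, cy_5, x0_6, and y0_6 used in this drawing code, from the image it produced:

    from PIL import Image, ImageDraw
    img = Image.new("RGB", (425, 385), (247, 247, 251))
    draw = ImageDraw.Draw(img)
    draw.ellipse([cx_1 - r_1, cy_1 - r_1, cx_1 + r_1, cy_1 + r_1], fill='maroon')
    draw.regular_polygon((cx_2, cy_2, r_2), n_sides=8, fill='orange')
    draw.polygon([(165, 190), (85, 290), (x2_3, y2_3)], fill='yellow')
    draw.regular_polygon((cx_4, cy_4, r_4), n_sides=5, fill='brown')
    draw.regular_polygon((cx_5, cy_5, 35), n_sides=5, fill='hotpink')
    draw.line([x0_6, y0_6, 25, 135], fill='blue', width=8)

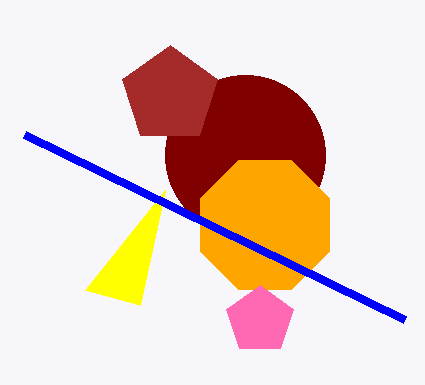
cx_1 = 245
cy_1 = 155
r_1 = 80
cx_2 = 265
cy_2 = 225
r_2 = 70
x2_3 = 140
y2_3 = 305
cx_4 = 170
cy_4 = 95
r_4 = 50
cx_5 = 260
cy_5 = 320
x0_6 = 405
y0_6 = 320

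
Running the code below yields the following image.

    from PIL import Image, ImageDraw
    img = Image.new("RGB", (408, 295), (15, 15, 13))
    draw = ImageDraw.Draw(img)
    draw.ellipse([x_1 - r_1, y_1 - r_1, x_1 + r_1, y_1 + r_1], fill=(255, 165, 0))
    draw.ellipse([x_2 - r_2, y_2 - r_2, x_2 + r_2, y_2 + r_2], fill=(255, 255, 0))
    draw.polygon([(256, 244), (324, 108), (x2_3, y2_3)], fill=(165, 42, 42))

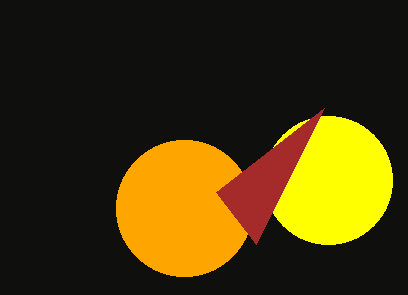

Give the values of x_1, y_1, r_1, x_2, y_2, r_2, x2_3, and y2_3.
x_1 = 184; y_1 = 208; r_1 = 68; x_2 = 328; y_2 = 180; r_2 = 64; x2_3 = 216; y2_3 = 192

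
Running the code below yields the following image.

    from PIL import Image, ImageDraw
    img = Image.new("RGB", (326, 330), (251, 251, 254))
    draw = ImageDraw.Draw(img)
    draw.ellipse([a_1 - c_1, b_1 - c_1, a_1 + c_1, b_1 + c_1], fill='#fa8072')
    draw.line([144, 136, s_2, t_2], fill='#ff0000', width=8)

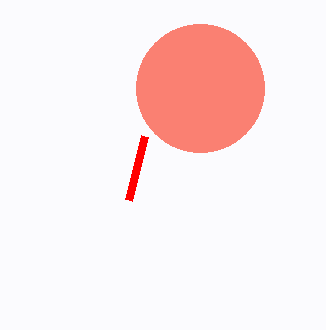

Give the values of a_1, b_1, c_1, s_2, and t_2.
a_1 = 200
b_1 = 88
c_1 = 64
s_2 = 128
t_2 = 200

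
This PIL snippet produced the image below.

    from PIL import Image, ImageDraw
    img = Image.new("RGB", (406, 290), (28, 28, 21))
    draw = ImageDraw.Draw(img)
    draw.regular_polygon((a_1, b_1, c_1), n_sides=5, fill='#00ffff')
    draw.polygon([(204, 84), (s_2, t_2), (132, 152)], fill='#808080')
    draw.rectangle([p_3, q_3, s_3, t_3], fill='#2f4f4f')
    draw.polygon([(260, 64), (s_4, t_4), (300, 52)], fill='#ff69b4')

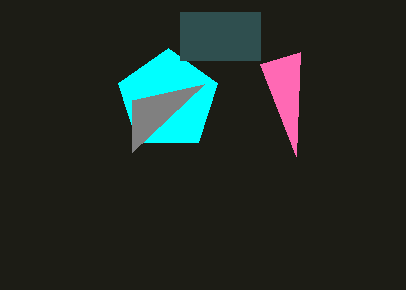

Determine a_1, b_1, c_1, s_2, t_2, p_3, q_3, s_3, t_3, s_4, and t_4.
a_1 = 168; b_1 = 100; c_1 = 52; s_2 = 132; t_2 = 100; p_3 = 180; q_3 = 12; s_3 = 260; t_3 = 60; s_4 = 296; t_4 = 156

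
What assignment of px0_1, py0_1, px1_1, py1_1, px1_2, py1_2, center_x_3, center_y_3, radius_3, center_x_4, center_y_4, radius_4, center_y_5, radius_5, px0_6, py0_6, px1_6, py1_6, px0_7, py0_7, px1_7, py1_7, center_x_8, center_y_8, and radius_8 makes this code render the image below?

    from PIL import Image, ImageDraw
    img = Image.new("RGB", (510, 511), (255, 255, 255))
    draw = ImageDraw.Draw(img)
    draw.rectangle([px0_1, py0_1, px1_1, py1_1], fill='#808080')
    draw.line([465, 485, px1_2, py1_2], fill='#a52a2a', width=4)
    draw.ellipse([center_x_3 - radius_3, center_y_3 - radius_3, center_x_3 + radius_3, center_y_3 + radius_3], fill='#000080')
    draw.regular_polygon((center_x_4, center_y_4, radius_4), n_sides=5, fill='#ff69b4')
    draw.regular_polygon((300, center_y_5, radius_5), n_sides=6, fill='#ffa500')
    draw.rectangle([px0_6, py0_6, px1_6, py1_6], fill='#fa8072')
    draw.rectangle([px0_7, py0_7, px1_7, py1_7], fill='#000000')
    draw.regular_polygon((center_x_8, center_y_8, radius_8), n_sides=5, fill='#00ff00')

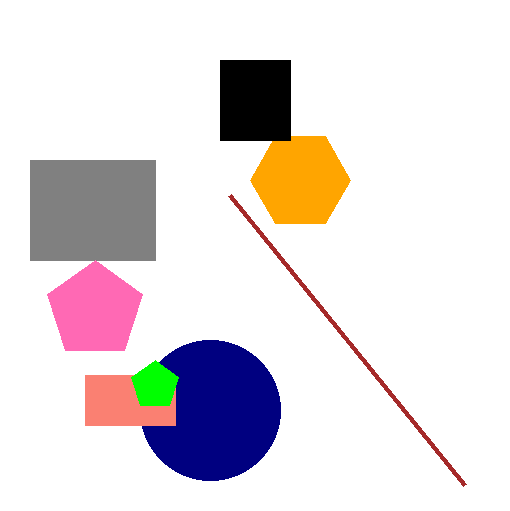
px0_1 = 30
py0_1 = 160
px1_1 = 155
py1_1 = 260
px1_2 = 230
py1_2 = 195
center_x_3 = 210
center_y_3 = 410
radius_3 = 70
center_x_4 = 95
center_y_4 = 310
radius_4 = 50
center_y_5 = 180
radius_5 = 50
px0_6 = 85
py0_6 = 375
px1_6 = 175
py1_6 = 425
px0_7 = 220
py0_7 = 60
px1_7 = 290
py1_7 = 140
center_x_8 = 155
center_y_8 = 385
radius_8 = 25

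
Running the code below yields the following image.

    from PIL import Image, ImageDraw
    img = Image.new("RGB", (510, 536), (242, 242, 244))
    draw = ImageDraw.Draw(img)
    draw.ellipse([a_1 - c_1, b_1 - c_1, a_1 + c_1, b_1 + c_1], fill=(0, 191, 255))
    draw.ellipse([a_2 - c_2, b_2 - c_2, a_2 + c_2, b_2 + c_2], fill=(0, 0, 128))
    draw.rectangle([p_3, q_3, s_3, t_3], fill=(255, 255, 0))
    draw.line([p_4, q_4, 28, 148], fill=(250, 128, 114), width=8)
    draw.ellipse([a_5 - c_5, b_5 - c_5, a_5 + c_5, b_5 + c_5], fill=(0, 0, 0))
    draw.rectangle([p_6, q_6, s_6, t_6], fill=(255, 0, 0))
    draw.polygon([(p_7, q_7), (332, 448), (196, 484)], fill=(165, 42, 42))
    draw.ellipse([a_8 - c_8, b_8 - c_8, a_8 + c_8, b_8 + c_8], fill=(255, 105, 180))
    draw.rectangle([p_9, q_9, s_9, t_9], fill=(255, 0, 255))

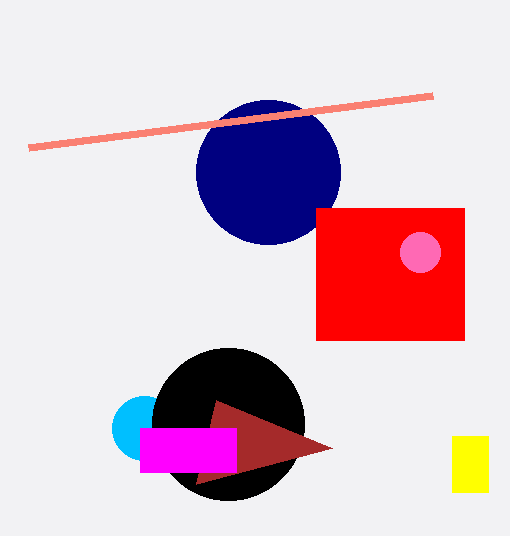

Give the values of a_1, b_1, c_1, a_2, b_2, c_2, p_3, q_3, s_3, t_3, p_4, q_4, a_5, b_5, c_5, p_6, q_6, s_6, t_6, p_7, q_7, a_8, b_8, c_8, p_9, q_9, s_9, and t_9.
a_1 = 144, b_1 = 428, c_1 = 32, a_2 = 268, b_2 = 172, c_2 = 72, p_3 = 452, q_3 = 436, s_3 = 488, t_3 = 492, p_4 = 432, q_4 = 96, a_5 = 228, b_5 = 424, c_5 = 76, p_6 = 316, q_6 = 208, s_6 = 464, t_6 = 340, p_7 = 216, q_7 = 400, a_8 = 420, b_8 = 252, c_8 = 20, p_9 = 140, q_9 = 428, s_9 = 236, t_9 = 472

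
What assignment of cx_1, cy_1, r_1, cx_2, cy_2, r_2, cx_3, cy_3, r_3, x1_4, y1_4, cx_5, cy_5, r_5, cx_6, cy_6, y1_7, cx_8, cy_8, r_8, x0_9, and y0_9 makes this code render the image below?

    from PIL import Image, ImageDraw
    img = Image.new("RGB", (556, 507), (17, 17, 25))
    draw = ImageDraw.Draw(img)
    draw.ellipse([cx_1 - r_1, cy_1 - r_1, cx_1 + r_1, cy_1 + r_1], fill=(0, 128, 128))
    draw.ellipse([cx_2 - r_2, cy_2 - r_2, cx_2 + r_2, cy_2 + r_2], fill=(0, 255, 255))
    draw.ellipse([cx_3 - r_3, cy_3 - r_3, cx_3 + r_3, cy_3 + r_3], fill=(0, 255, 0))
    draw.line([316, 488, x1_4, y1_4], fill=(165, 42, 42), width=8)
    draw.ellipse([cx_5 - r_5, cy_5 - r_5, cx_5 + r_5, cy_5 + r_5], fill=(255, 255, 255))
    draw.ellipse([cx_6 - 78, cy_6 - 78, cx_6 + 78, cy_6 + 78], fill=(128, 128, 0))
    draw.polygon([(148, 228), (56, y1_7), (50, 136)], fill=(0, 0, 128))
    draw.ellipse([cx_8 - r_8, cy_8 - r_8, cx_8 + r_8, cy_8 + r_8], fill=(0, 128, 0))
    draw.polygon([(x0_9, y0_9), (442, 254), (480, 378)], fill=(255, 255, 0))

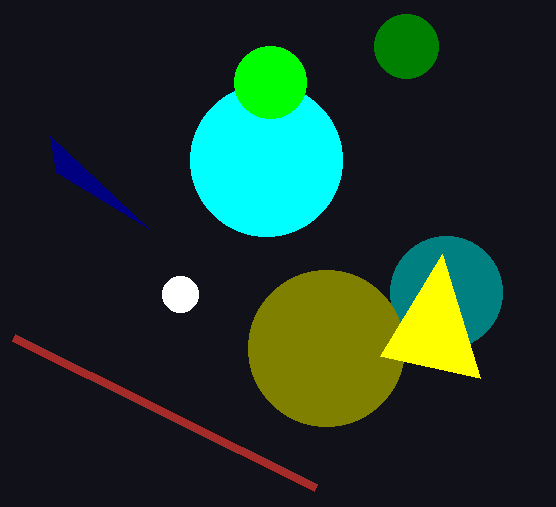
cx_1 = 446; cy_1 = 292; r_1 = 56; cx_2 = 266; cy_2 = 160; r_2 = 76; cx_3 = 270; cy_3 = 82; r_3 = 36; x1_4 = 14; y1_4 = 338; cx_5 = 180; cy_5 = 294; r_5 = 18; cx_6 = 326; cy_6 = 348; y1_7 = 172; cx_8 = 406; cy_8 = 46; r_8 = 32; x0_9 = 380; y0_9 = 356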